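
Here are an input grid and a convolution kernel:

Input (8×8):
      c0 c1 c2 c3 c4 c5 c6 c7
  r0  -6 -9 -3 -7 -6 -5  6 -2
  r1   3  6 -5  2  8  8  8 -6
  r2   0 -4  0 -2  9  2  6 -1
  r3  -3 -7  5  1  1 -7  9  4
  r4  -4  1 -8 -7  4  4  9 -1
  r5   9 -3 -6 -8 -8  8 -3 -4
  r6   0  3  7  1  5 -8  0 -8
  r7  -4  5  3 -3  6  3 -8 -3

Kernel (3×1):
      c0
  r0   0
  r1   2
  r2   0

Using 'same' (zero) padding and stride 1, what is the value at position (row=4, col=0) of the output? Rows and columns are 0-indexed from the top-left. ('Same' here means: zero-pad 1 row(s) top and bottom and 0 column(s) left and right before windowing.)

The receptive field on the zero-padded input at this output position is [-3 / -4 / 9]. Elementwise product with the kernel and sum: -4·2.

-8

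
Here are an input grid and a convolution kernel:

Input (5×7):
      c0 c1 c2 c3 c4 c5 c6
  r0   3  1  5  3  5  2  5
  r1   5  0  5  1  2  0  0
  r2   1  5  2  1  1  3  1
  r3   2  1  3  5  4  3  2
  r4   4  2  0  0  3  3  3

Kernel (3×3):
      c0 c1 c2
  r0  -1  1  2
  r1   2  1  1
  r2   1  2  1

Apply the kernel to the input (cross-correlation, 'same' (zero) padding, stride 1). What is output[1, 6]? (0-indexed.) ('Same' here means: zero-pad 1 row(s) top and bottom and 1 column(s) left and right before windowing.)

8

The receptive field on the zero-padded input at this output position is [2 5 0 / 0 0 0 / 3 1 0]. Elementwise product with the kernel and sum: 2·-1 + 5·1 + 0·2 + 0·2 + 0·1 + 0·1 + 3·1 + 1·2 + 0·1.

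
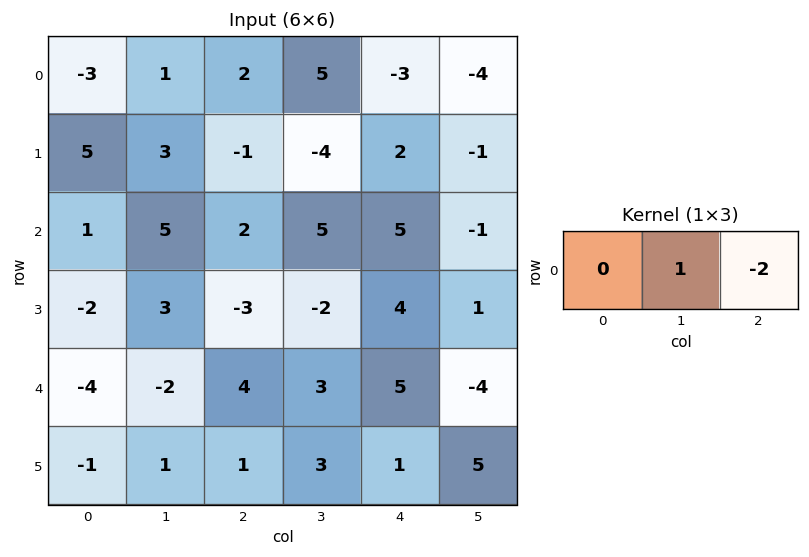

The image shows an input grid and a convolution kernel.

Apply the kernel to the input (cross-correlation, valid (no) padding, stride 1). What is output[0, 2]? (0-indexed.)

11

The receptive field on the input at this output position is [2 5 -3]. Elementwise product with the kernel and sum: 5·1 + -3·-2.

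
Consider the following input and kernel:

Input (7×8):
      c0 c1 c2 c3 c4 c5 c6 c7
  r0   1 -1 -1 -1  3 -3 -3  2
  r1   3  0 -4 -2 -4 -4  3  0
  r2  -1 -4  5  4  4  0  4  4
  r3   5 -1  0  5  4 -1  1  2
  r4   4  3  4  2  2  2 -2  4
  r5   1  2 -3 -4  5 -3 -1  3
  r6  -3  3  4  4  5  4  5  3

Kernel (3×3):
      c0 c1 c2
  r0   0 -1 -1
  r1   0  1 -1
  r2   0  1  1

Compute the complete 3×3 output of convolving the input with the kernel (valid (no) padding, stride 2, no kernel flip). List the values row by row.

Output[0,0]: The receptive field on the input at this output position is [1 -1 -1 / 3 0 -4 / -1 -4 5]. Elementwise product with the kernel and sum: -1·-1 + -1·-1 + 0·1 + -4·-1 + -4·1 + 5·1.
Output[0,1]: The receptive field on the input at this output position is [-1 -1 3 / -4 -2 -4 / 5 4 4]. Elementwise product with the kernel and sum: -1·-1 + 3·-1 + -2·1 + -4·-1 + 4·1 + 4·1.

7 8 3
5 -3 -6
5 -4 7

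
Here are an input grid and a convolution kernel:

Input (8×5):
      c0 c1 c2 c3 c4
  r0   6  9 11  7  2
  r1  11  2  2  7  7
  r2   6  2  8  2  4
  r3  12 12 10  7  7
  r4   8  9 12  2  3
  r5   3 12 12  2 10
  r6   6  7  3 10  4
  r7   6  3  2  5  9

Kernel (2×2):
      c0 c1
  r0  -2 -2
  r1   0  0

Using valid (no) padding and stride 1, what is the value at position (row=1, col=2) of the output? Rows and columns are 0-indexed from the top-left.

-18

The receptive field on the input at this output position is [2 7 / 8 2]. Elementwise product with the kernel and sum: 2·-2 + 7·-2.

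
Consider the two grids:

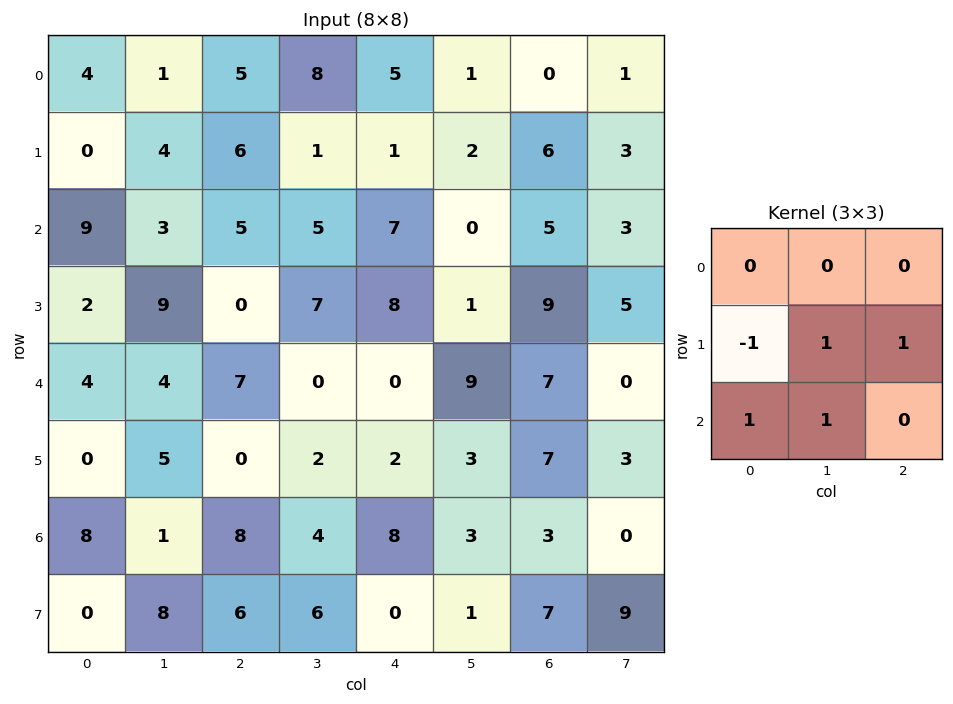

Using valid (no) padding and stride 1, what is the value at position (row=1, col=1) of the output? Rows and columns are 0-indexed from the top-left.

16

The receptive field on the input at this output position is [4 6 1 / 3 5 5 / 9 0 7]. Elementwise product with the kernel and sum: 3·-1 + 5·1 + 5·1 + 9·1 + 0·1.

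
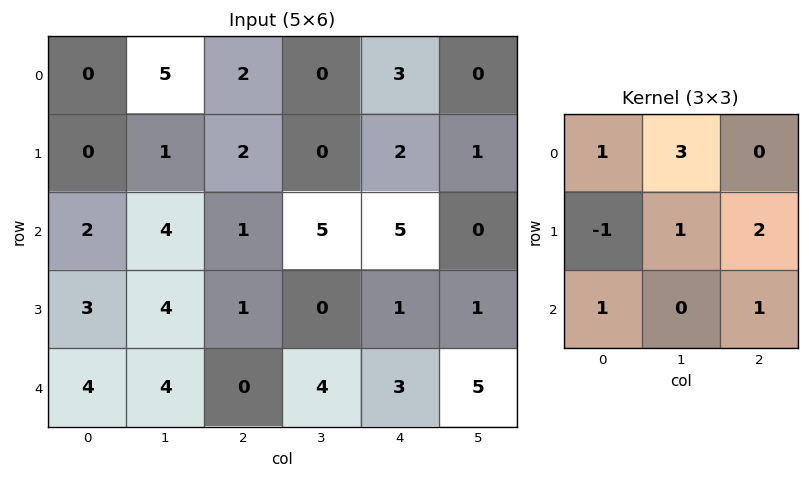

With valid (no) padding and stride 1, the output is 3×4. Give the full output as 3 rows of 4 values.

23 21 10 18
11 18 18 7
21 12 20 32

Output[0,0]: The receptive field on the input at this output position is [0 5 2 / 0 1 2 / 2 4 1]. Elementwise product with the kernel and sum: 0·1 + 5·3 + 0·-1 + 1·1 + 2·2 + 2·1 + 1·1.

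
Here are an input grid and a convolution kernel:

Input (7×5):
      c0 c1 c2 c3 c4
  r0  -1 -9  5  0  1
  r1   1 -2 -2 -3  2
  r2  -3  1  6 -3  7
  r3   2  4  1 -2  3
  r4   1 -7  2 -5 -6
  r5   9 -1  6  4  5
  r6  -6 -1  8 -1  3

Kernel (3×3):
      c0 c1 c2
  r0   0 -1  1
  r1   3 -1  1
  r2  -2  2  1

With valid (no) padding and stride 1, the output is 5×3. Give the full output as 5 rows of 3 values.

31 -5 -11
1 -15 30
-6 13 -2
-5 -13 11
61 5 3

Output[0,0]: The receptive field on the input at this output position is [-1 -9 5 / 1 -2 -2 / -3 1 6]. Elementwise product with the kernel and sum: -9·-1 + 5·1 + 1·3 + -2·-1 + -2·1 + -3·-2 + 1·2 + 6·1.
Output[0,1]: The receptive field on the input at this output position is [-9 5 0 / -2 -2 -3 / 1 6 -3]. Elementwise product with the kernel and sum: 5·-1 + 0·1 + -2·3 + -2·-1 + -3·1 + 1·-2 + 6·2 + -3·1.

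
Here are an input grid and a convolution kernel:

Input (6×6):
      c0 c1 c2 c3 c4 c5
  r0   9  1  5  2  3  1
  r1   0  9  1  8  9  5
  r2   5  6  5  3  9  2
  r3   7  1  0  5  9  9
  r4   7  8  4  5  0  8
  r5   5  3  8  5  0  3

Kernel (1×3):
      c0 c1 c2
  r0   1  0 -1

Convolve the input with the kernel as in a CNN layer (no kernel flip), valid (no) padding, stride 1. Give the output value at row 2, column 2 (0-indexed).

-4

The receptive field on the input at this output position is [5 3 9]. Elementwise product with the kernel and sum: 5·1 + 9·-1.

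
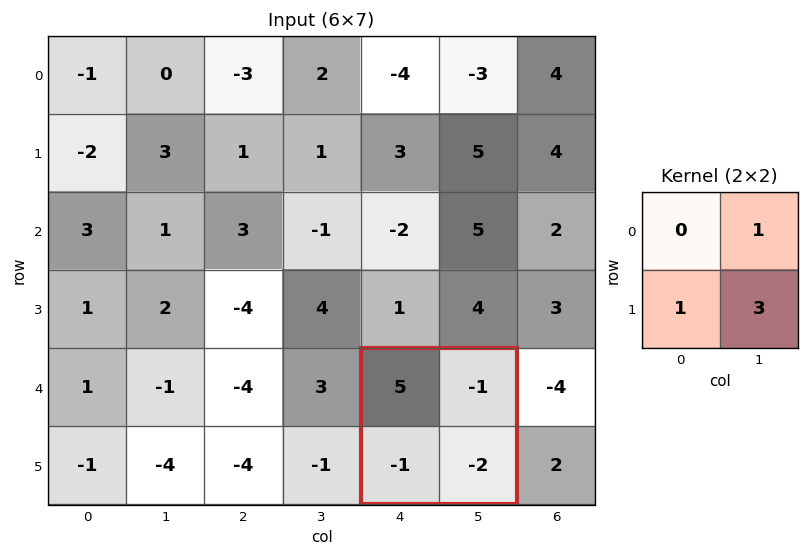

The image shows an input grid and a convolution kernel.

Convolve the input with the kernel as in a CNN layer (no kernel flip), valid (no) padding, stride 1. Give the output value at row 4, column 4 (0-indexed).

-8

The receptive field on the input at this output position is [5 -1 / -1 -2]. Elementwise product with the kernel and sum: -1·1 + -1·1 + -2·3.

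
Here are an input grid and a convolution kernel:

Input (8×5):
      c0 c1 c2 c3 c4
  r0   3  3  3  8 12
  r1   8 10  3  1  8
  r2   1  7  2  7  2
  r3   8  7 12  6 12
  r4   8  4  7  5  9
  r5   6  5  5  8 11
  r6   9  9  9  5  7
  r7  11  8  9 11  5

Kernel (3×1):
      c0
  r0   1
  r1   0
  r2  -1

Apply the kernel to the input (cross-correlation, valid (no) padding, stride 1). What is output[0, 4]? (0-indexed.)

10

The receptive field on the input at this output position is [12 / 8 / 2]. Elementwise product with the kernel and sum: 12·1 + 2·-1.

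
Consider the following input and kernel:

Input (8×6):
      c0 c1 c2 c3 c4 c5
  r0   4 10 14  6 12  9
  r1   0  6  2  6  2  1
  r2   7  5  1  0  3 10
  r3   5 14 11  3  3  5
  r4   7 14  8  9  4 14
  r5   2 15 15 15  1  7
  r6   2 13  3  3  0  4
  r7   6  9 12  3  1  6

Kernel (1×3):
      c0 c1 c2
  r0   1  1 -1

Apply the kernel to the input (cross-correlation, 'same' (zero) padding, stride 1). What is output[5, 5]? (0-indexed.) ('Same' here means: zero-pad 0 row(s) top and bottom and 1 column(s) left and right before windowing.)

The receptive field on the zero-padded input at this output position is [1 7 0]. Elementwise product with the kernel and sum: 1·1 + 7·1 + 0·-1.

8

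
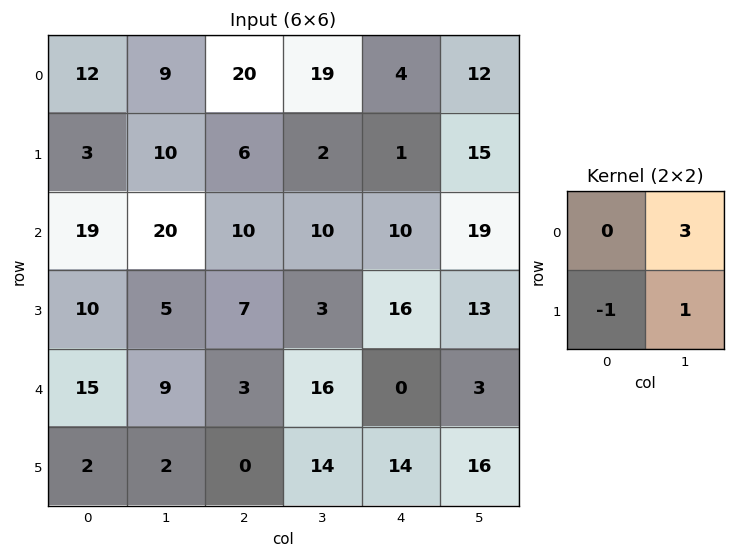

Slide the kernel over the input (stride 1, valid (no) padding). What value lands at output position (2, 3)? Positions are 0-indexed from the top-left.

The receptive field on the input at this output position is [10 10 / 3 16]. Elementwise product with the kernel and sum: 10·3 + 3·-1 + 16·1.

43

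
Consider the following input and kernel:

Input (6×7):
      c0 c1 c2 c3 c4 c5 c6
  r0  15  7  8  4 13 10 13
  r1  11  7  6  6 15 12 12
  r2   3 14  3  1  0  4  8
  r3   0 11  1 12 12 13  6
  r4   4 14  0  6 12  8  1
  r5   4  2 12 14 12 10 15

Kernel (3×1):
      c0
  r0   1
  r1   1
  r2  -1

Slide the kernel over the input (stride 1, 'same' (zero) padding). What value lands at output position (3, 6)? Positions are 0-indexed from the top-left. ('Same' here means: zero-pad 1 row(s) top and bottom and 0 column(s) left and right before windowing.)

13

The receptive field on the zero-padded input at this output position is [8 / 6 / 1]. Elementwise product with the kernel and sum: 8·1 + 6·1 + 1·-1.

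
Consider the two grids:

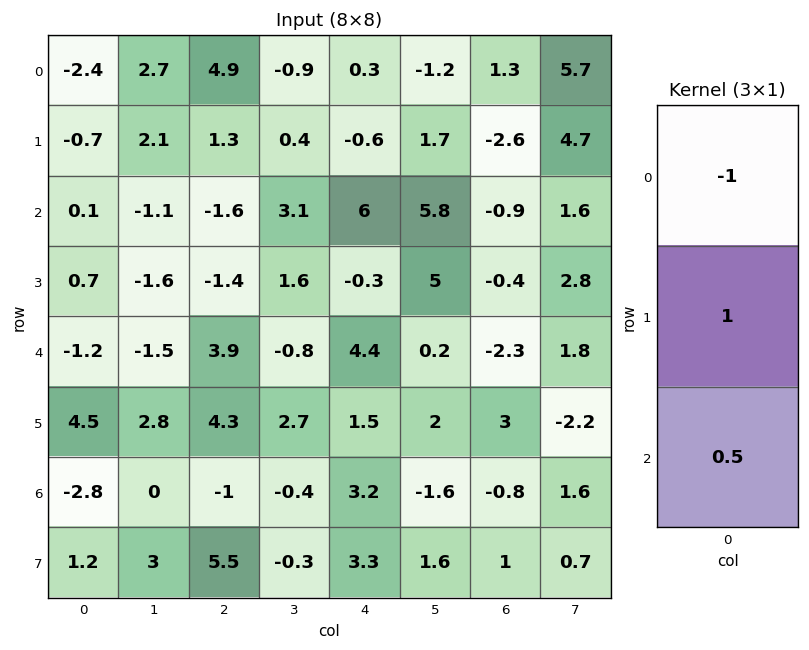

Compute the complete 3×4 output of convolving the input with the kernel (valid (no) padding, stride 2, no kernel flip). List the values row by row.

Output[0,0]: The receptive field on the input at this output position is [-2.4 / -0.7 / 0.1]. Elementwise product with the kernel and sum: -2.4·-1 + -0.7·1 + 0.1·0.5.

1.75 -4.4 2.1 -4.35
0 2.15 -4.1 -0.65
4.3 -0.1 -1.3 4.9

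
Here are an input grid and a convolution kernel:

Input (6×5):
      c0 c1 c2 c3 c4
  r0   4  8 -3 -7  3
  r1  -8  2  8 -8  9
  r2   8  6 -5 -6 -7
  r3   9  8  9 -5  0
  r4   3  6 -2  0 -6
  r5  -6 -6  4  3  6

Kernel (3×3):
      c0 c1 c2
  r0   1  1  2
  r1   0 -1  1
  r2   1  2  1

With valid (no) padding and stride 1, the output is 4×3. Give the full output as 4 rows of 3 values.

Output[0,0]: The receptive field on the input at this output position is [4 8 -3 / -8 2 8 / 8 6 -5]. Elementwise product with the kernel and sum: 4·1 + 8·1 + -3·2 + 2·-1 + 8·1 + 8·1 + 6·2 + -5·1.

27 -35 -11
33 14 16
18 -23 -28
13 14 14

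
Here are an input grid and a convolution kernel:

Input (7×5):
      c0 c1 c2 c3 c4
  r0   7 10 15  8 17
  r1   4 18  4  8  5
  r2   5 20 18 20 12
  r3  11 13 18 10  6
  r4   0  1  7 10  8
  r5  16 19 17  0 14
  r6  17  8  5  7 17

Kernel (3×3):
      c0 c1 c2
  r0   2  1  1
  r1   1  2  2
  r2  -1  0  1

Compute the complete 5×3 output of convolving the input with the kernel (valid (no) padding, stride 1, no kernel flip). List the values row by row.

100 85 79
118 141 91
128 156 119
70 70 92
84 71 89

Output[0,0]: The receptive field on the input at this output position is [7 10 15 / 4 18 4 / 5 20 18]. Elementwise product with the kernel and sum: 7·2 + 10·1 + 15·1 + 4·1 + 18·2 + 4·2 + 5·-1 + 18·1.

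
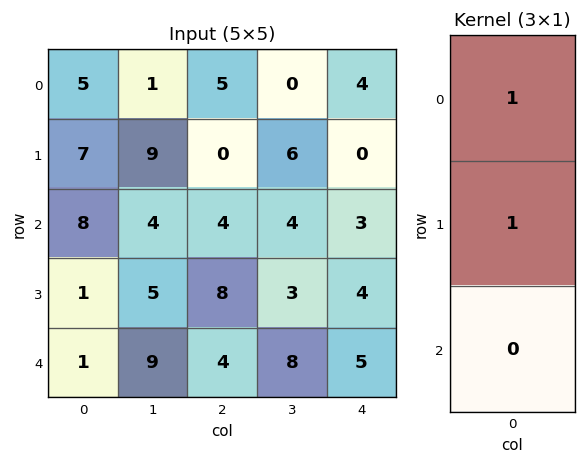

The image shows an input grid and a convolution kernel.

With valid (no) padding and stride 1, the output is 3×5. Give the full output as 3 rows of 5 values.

12 10 5 6 4
15 13 4 10 3
9 9 12 7 7

Output[0,0]: The receptive field on the input at this output position is [5 / 7 / 8]. Elementwise product with the kernel and sum: 5·1 + 7·1.
Output[0,1]: The receptive field on the input at this output position is [1 / 9 / 4]. Elementwise product with the kernel and sum: 1·1 + 9·1.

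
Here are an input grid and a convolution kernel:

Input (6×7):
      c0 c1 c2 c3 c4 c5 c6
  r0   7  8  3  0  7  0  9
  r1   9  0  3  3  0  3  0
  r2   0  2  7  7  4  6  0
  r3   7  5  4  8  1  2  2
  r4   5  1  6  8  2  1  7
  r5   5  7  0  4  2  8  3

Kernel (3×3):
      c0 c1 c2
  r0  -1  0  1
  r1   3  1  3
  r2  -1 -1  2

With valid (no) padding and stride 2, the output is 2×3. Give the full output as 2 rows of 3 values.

44 10 -5
51 10 18

Output[0,0]: The receptive field on the input at this output position is [7 8 3 / 9 0 3 / 0 2 7]. Elementwise product with the kernel and sum: 7·-1 + 3·1 + 9·3 + 0·1 + 3·3 + 0·-1 + 2·-1 + 7·2.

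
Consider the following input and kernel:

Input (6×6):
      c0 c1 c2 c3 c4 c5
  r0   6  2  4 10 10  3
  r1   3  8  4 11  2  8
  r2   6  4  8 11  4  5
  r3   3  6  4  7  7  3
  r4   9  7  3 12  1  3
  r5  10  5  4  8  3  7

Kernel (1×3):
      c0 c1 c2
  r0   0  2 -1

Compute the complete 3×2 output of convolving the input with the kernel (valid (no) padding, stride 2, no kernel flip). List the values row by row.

Output[0,0]: The receptive field on the input at this output position is [6 2 4]. Elementwise product with the kernel and sum: 2·2 + 4·-1.
Output[0,1]: The receptive field on the input at this output position is [4 10 10]. Elementwise product with the kernel and sum: 10·2 + 10·-1.

0 10
0 18
11 23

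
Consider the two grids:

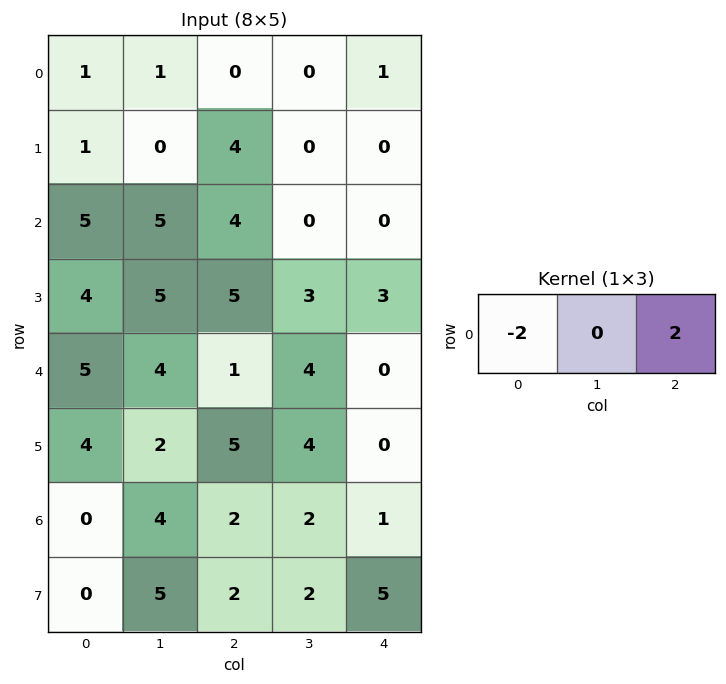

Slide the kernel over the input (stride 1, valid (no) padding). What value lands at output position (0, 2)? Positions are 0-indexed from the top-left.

2

The receptive field on the input at this output position is [0 0 1]. Elementwise product with the kernel and sum: 0·-2 + 1·2.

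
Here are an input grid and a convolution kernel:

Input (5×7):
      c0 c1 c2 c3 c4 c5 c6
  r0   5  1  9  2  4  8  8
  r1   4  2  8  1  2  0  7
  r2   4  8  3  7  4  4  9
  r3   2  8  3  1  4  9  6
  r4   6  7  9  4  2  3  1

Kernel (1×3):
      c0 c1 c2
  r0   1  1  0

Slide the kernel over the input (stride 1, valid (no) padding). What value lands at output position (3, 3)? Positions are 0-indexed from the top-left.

5

The receptive field on the input at this output position is [1 4 9]. Elementwise product with the kernel and sum: 1·1 + 4·1.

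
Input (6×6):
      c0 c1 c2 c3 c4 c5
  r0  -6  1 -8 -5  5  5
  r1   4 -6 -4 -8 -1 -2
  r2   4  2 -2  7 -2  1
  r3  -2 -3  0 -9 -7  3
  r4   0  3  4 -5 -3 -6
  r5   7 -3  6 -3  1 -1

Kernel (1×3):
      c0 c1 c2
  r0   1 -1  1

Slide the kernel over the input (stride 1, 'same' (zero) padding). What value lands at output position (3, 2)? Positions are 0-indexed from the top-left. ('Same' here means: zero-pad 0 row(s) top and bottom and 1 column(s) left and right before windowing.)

The receptive field on the zero-padded input at this output position is [-3 0 -9]. Elementwise product with the kernel and sum: -3·1 + 0·-1 + -9·1.

-12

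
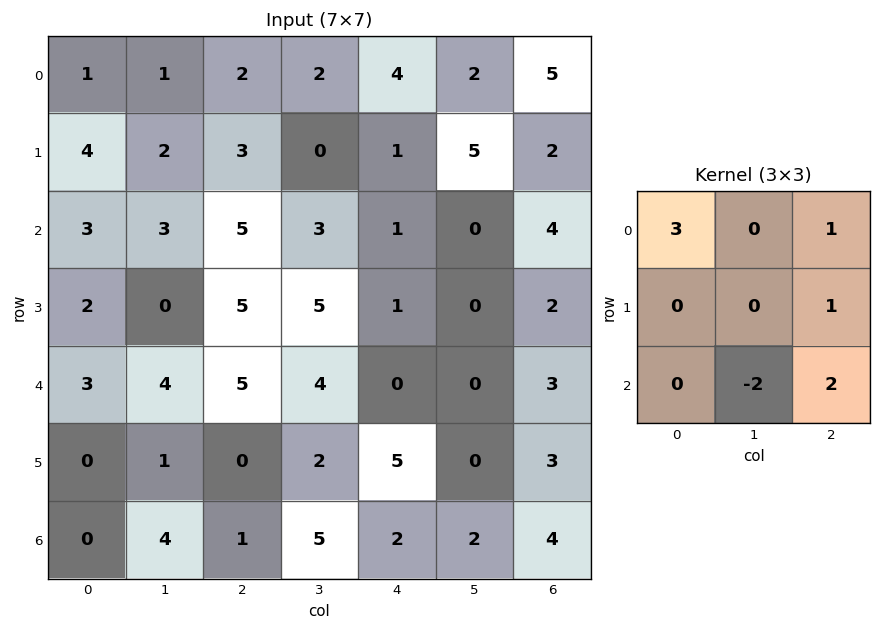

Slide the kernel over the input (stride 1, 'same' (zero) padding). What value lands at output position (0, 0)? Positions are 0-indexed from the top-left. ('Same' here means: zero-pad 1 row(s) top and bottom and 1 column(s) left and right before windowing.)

The receptive field on the zero-padded input at this output position is [0 0 0 / 0 1 1 / 0 4 2]. Elementwise product with the kernel and sum: 0·3 + 0·1 + 1·1 + 4·-2 + 2·2.

-3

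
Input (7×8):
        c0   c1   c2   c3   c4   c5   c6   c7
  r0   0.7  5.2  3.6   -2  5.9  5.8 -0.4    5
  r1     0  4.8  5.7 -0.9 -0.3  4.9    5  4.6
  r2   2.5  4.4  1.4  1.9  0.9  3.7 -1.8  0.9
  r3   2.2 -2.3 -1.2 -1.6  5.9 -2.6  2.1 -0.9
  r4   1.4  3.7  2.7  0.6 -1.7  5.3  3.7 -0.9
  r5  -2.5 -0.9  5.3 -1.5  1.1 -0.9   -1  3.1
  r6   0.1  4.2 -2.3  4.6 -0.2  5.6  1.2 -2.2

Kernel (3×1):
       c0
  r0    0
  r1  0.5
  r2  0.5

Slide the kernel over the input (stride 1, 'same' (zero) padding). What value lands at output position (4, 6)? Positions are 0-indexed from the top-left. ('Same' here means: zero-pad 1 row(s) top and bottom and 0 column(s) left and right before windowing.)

1.35

The receptive field on the zero-padded input at this output position is [2.1 / 3.7 / -1]. Elementwise product with the kernel and sum: 3.7·0.5 + -1·0.5.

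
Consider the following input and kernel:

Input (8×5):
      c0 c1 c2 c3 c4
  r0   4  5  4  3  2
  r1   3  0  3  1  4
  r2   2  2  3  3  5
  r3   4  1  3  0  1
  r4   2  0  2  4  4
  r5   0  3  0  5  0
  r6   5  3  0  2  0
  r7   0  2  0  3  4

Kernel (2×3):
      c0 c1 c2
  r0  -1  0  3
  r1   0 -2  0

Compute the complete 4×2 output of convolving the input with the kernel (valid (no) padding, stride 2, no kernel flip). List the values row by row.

8 0
5 12
-2 0
-9 -6

Output[0,0]: The receptive field on the input at this output position is [4 5 4 / 3 0 3]. Elementwise product with the kernel and sum: 4·-1 + 4·3 + 0·-2.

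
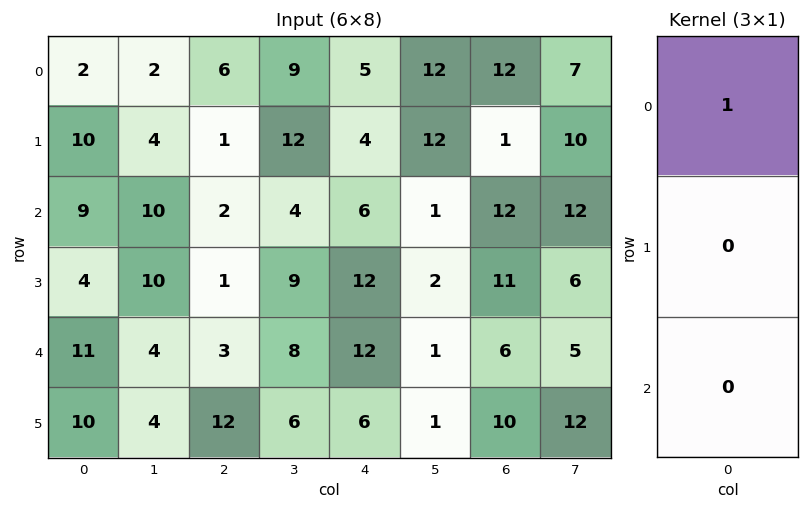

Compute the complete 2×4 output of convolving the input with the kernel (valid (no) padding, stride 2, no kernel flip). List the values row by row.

Output[0,0]: The receptive field on the input at this output position is [2 / 10 / 9]. Elementwise product with the kernel and sum: 2·1.

2 6 5 12
9 2 6 12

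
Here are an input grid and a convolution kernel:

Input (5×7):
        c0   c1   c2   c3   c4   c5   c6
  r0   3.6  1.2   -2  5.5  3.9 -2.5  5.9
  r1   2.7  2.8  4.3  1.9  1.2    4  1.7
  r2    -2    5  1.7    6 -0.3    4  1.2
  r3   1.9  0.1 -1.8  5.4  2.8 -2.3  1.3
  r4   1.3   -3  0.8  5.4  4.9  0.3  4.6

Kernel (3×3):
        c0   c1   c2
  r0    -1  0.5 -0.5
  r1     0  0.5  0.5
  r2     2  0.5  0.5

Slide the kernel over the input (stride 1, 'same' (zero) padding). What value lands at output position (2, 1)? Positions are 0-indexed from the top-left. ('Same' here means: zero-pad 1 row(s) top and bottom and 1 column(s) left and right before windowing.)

2.85

The receptive field on the zero-padded input at this output position is [2.7 2.8 4.3 / -2 5 1.7 / 1.9 0.1 -1.8]. Elementwise product with the kernel and sum: 2.7·-1 + 2.8·0.5 + 4.3·-0.5 + 5·0.5 + 1.7·0.5 + 1.9·2 + 0.1·0.5 + -1.8·0.5.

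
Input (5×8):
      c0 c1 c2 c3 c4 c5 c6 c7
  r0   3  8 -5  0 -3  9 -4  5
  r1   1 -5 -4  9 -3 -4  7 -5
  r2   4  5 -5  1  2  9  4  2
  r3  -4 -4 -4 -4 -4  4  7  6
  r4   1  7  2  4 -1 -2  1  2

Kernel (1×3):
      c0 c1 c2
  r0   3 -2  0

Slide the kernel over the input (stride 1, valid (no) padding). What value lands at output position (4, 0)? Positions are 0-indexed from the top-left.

The receptive field on the input at this output position is [1 7 2]. Elementwise product with the kernel and sum: 1·3 + 7·-2.

-11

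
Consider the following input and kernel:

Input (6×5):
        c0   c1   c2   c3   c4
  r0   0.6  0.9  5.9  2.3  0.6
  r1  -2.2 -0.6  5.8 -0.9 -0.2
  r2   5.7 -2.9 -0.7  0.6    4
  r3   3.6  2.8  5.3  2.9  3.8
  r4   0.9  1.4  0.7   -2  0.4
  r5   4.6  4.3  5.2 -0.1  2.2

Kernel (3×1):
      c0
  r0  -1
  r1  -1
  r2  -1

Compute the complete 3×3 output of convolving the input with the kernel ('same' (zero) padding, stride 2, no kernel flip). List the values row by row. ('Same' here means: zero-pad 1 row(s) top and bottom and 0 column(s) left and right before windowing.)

Output[0,0]: The receptive field on the zero-padded input at this output position is [0 / 0.6 / -2.2]. Elementwise product with the kernel and sum: 0·-1 + 0.6·-1 + -2.2·-1.

1.6 -11.7 -0.4
-7.1 -10.4 -7.6
-9.1 -11.2 -6.4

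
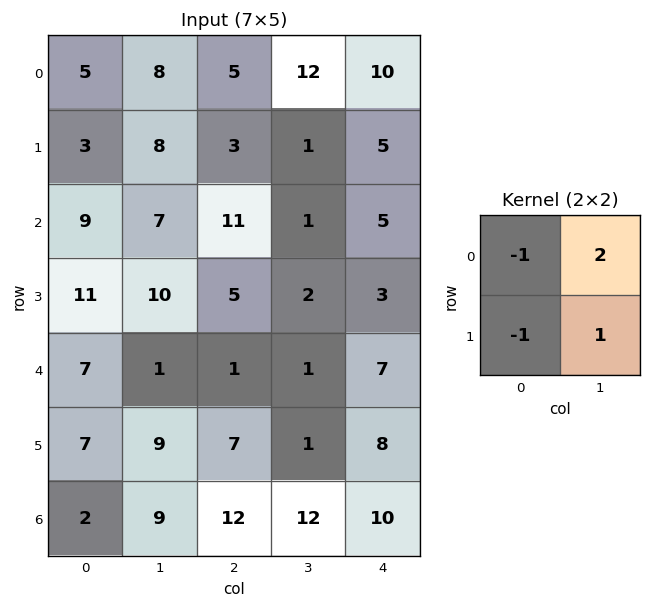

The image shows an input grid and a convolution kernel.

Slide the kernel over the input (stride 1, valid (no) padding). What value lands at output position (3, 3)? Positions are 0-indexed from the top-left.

10

The receptive field on the input at this output position is [2 3 / 1 7]. Elementwise product with the kernel and sum: 2·-1 + 3·2 + 1·-1 + 7·1.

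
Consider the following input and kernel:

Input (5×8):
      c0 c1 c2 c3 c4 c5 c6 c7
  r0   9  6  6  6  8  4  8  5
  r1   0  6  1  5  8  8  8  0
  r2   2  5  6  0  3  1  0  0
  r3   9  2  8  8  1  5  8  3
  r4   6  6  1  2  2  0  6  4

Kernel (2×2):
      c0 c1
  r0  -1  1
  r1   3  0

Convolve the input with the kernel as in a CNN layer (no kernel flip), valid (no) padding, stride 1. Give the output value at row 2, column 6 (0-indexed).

The receptive field on the input at this output position is [0 0 / 8 3]. Elementwise product with the kernel and sum: 0·-1 + 0·1 + 8·3.

24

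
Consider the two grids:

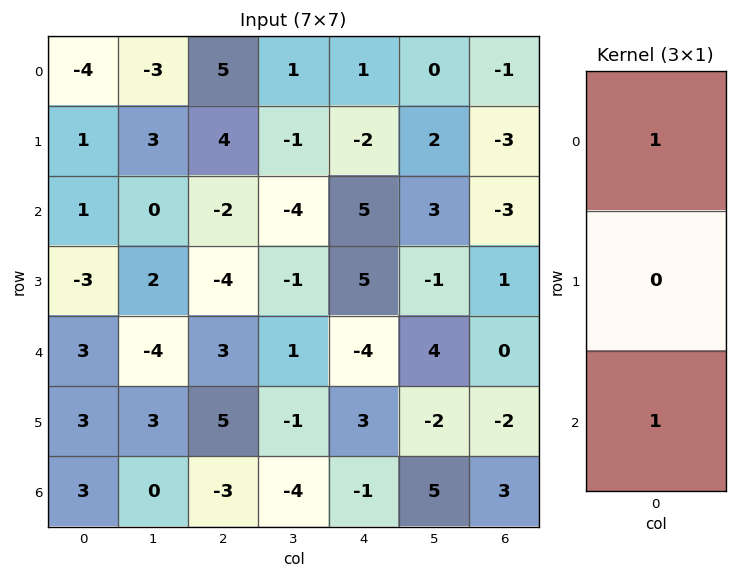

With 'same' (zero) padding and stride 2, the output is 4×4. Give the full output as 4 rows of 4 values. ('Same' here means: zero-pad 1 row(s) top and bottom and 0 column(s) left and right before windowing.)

Output[0,0]: The receptive field on the zero-padded input at this output position is [0 / -4 / 1]. Elementwise product with the kernel and sum: 0·1 + 1·1.

1 4 -2 -3
-2 0 3 -2
0 1 8 -1
3 5 3 -2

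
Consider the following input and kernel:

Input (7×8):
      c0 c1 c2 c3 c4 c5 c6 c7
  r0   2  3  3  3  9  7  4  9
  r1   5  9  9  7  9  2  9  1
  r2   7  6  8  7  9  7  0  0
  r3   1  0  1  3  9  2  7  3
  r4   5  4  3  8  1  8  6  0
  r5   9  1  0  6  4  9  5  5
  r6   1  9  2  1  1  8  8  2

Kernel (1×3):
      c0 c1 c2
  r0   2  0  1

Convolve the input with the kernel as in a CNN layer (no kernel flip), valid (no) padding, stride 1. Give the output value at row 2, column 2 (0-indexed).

The receptive field on the input at this output position is [8 7 9]. Elementwise product with the kernel and sum: 8·2 + 9·1.

25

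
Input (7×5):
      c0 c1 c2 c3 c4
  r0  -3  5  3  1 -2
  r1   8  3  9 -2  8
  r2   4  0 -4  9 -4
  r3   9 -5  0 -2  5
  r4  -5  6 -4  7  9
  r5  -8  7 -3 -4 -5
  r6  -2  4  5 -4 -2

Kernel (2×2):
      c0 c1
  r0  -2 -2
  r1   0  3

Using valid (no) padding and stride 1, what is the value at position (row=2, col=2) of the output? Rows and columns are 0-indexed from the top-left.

The receptive field on the input at this output position is [-4 9 / 0 -2]. Elementwise product with the kernel and sum: -4·-2 + 9·-2 + -2·3.

-16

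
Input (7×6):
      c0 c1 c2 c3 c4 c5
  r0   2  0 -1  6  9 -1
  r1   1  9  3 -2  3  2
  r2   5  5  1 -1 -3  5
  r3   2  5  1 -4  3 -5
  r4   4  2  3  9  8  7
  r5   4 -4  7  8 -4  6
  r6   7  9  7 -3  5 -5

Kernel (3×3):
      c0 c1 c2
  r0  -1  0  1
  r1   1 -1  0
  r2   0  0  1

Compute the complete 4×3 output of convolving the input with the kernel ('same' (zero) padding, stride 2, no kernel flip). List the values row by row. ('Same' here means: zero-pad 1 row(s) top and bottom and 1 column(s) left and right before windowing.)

7 -1 -1
9 -11 1
-3 -2 6
-11 14 -10

Output[0,0]: The receptive field on the zero-padded input at this output position is [0 0 0 / 0 2 0 / 0 1 9]. Elementwise product with the kernel and sum: 0·-1 + 0·1 + 0·1 + 2·-1 + 9·1.
Output[0,1]: The receptive field on the zero-padded input at this output position is [0 0 0 / 0 -1 6 / 9 3 -2]. Elementwise product with the kernel and sum: 0·-1 + 0·1 + 0·1 + -1·-1 + -2·1.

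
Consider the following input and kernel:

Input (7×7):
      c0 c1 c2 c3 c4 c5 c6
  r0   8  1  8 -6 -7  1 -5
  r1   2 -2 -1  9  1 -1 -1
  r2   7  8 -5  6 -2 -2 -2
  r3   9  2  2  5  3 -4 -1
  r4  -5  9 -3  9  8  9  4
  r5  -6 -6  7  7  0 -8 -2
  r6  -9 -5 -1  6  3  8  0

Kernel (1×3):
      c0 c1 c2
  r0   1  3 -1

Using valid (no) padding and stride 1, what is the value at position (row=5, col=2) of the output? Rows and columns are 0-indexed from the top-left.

The receptive field on the input at this output position is [7 7 0]. Elementwise product with the kernel and sum: 7·1 + 7·3 + 0·-1.

28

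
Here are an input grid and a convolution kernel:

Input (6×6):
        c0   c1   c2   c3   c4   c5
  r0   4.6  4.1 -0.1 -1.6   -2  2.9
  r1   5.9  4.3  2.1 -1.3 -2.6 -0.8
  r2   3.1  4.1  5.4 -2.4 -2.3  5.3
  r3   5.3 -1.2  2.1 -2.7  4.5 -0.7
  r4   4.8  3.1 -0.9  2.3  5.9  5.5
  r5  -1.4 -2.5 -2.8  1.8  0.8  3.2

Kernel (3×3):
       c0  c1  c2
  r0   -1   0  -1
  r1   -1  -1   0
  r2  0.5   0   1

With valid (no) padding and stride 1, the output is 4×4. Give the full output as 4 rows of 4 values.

-7.75 -9.25 1.7 6.7
-10.45 -15.8 3.05 4.75
-11.1 1.25 2.95 1.95
-18.8 2.25 -8.6 -0.7

Output[0,0]: The receptive field on the input at this output position is [4.6 4.1 -0.1 / 5.9 4.3 2.1 / 3.1 4.1 5.4]. Elementwise product with the kernel and sum: 4.6·-1 + -0.1·-1 + 5.9·-1 + 4.3·-1 + 3.1·0.5 + 5.4·1.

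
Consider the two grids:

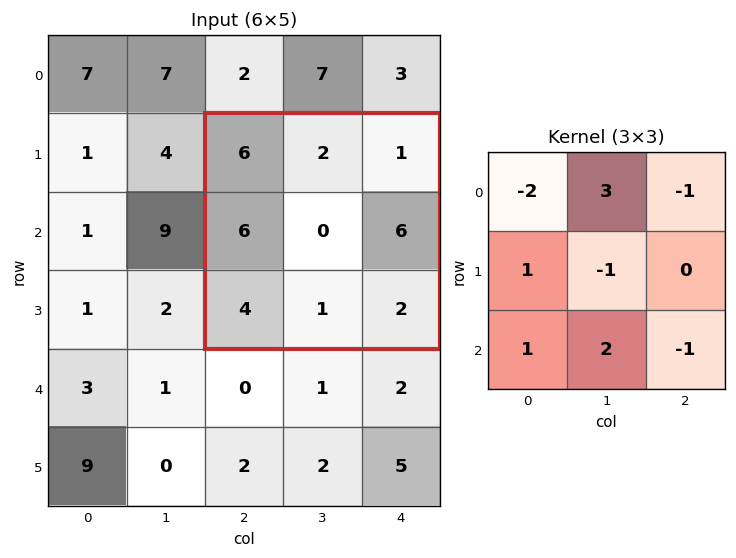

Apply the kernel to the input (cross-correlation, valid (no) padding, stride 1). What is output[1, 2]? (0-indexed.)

The receptive field on the input at this output position is [6 2 1 / 6 0 6 / 4 1 2]. Elementwise product with the kernel and sum: 6·-2 + 2·3 + 1·-1 + 6·1 + 0·-1 + 4·1 + 1·2 + 2·-1.

3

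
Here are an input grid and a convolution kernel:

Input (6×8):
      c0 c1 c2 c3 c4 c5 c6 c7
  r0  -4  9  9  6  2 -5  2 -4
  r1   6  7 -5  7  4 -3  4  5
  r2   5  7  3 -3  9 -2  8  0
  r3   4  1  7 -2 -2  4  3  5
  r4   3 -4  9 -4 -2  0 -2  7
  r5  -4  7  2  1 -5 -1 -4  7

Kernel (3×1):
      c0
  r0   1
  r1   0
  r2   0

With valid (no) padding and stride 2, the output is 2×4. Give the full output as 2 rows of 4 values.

Output[0,0]: The receptive field on the input at this output position is [-4 / 6 / 5]. Elementwise product with the kernel and sum: -4·1.
Output[0,1]: The receptive field on the input at this output position is [9 / -5 / 3]. Elementwise product with the kernel and sum: 9·1.

-4 9 2 2
5 3 9 8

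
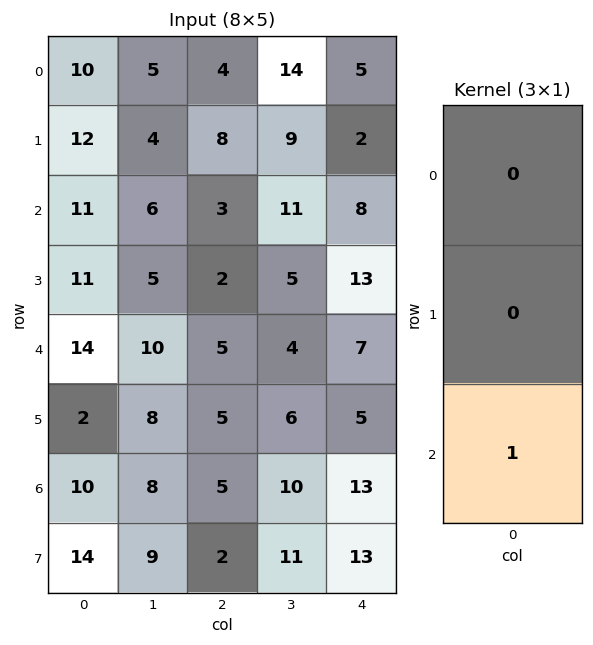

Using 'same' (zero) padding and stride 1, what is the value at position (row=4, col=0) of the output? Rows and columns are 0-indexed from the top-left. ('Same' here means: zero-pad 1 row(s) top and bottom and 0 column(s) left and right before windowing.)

2

The receptive field on the zero-padded input at this output position is [11 / 14 / 2]. Elementwise product with the kernel and sum: 2·1.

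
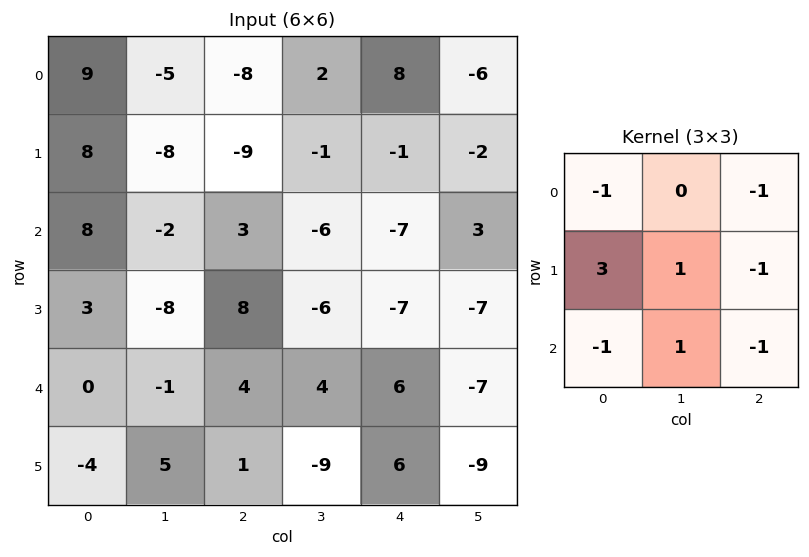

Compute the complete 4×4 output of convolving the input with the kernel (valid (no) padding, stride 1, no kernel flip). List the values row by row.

Output[0,0]: The receptive field on the input at this output position is [9 -5 -8 / 8 -8 -9 / 8 -2 3]. Elementwise product with the kernel and sum: 9·-1 + -8·-1 + 8·3 + -8·1 + -9·-1 + 8·-1 + -2·1 + 3·-1.
Output[0,1]: The receptive field on the input at this output position is [-5 -8 2 / -8 -9 -1 / -2 3 -6]. Elementwise product with the kernel and sum: -5·-1 + 2·-1 + -8·3 + -9·1 + -1·-1 + -2·-1 + 3·1 + -6·-1.

11 -18 -29 -2
1 34 13 -19
-23 -1 23 -6
-8 16 -7 62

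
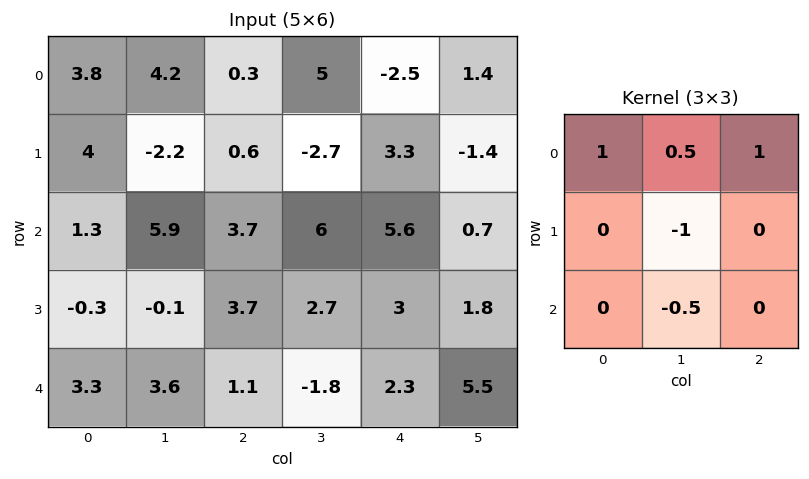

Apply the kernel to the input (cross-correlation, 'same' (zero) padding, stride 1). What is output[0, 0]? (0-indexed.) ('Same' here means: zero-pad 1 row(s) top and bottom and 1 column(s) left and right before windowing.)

-5.8

The receptive field on the zero-padded input at this output position is [0 0 0 / 0 3.8 4.2 / 0 4 -2.2]. Elementwise product with the kernel and sum: 0·1 + 0·0.5 + 0·1 + 3.8·-1 + 4·-0.5.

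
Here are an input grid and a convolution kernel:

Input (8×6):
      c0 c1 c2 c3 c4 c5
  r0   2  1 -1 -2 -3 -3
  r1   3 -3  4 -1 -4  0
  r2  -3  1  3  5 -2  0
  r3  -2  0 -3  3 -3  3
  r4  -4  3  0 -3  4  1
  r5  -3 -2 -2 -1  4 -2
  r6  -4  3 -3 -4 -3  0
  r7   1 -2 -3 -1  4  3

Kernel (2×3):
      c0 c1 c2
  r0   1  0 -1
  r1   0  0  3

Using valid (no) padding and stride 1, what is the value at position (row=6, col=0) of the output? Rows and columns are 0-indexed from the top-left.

The receptive field on the input at this output position is [-4 3 -3 / 1 -2 -3]. Elementwise product with the kernel and sum: -4·1 + -3·-1 + -3·3.

-10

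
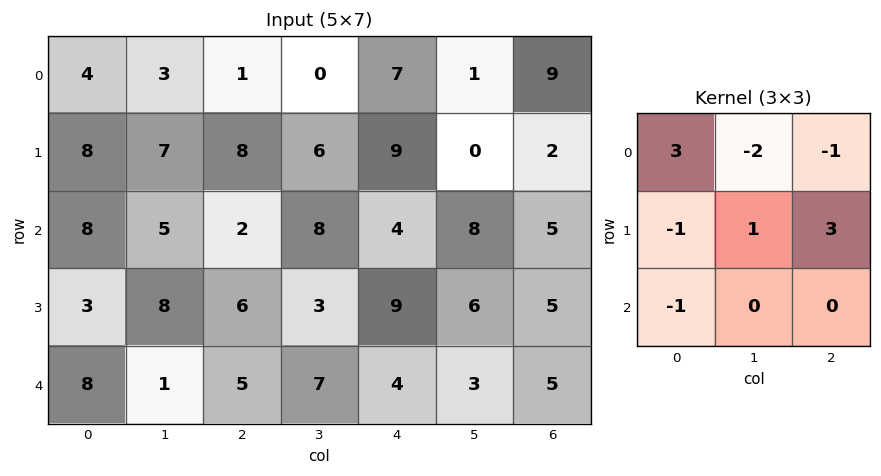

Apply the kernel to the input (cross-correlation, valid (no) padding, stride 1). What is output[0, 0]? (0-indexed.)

20

The receptive field on the input at this output position is [4 3 1 / 8 7 8 / 8 5 2]. Elementwise product with the kernel and sum: 4·3 + 3·-2 + 1·-1 + 8·-1 + 7·1 + 8·3 + 8·-1.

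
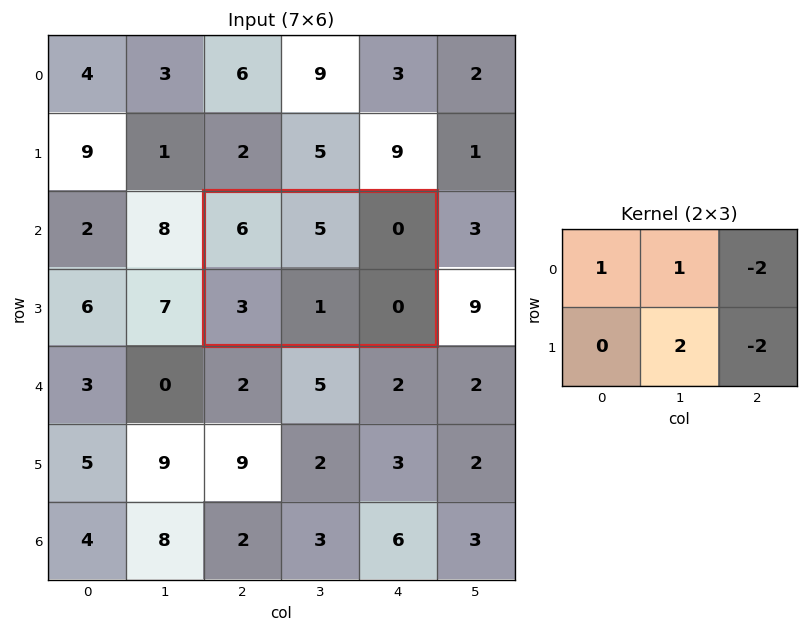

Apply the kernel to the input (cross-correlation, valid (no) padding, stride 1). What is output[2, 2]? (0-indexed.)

The receptive field on the input at this output position is [6 5 0 / 3 1 0]. Elementwise product with the kernel and sum: 6·1 + 5·1 + 0·-2 + 1·2 + 0·-2.

13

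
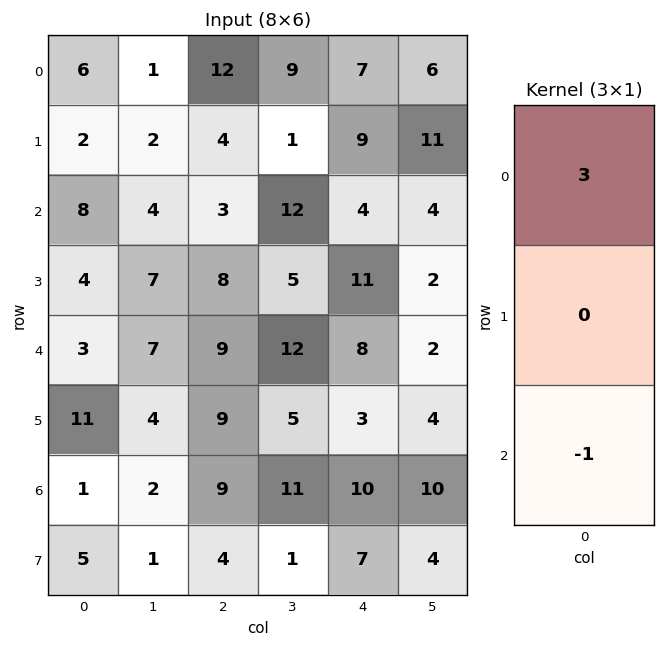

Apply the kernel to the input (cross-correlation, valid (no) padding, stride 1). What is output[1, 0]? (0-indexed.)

The receptive field on the input at this output position is [2 / 8 / 4]. Elementwise product with the kernel and sum: 2·3 + 4·-1.

2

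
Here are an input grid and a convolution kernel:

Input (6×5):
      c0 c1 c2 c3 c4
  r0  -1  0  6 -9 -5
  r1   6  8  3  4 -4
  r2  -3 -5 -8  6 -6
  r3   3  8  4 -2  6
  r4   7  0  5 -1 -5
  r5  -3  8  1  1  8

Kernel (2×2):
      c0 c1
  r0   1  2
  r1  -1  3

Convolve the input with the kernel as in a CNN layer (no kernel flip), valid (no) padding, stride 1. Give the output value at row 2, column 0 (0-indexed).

The receptive field on the input at this output position is [-3 -5 / 3 8]. Elementwise product with the kernel and sum: -3·1 + -5·2 + 3·-1 + 8·3.

8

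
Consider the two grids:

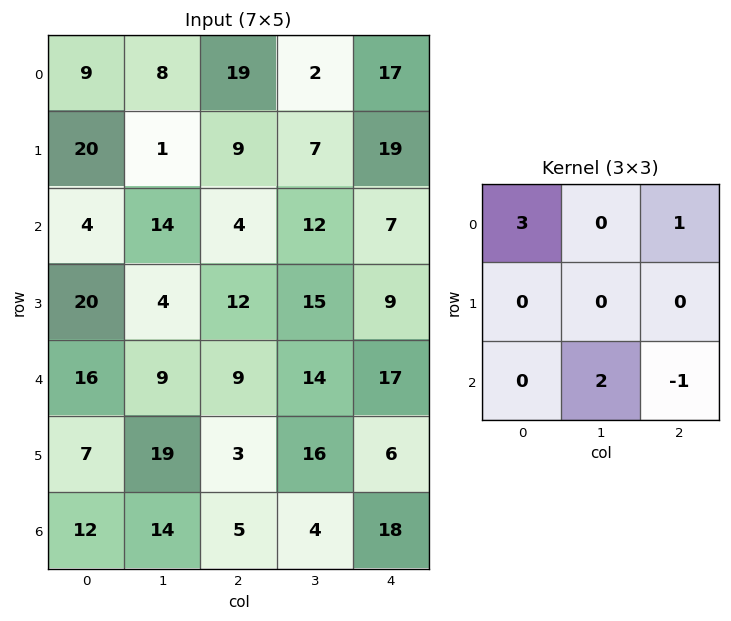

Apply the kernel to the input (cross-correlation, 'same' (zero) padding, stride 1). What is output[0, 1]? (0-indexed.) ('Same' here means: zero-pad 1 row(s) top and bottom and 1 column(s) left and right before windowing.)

-7

The receptive field on the zero-padded input at this output position is [0 0 0 / 9 8 19 / 20 1 9]. Elementwise product with the kernel and sum: 0·3 + 0·1 + 1·2 + 9·-1.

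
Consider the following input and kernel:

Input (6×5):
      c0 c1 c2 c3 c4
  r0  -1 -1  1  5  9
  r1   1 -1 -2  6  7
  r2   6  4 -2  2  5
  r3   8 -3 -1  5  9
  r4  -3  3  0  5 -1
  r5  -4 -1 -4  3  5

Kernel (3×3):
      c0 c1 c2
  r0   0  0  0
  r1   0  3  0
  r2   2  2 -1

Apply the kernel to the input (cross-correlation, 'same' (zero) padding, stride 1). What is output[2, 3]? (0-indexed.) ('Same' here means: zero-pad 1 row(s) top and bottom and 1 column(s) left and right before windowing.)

5

The receptive field on the zero-padded input at this output position is [-2 6 7 / -2 2 5 / -1 5 9]. Elementwise product with the kernel and sum: 2·3 + -1·2 + 5·2 + 9·-1.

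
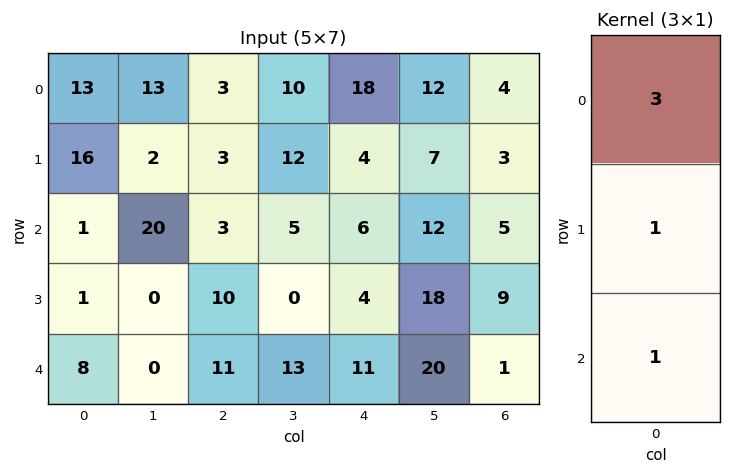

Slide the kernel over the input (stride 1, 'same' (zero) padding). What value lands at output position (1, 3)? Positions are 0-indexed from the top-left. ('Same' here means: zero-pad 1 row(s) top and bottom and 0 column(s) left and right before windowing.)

47

The receptive field on the zero-padded input at this output position is [10 / 12 / 5]. Elementwise product with the kernel and sum: 10·3 + 12·1 + 5·1.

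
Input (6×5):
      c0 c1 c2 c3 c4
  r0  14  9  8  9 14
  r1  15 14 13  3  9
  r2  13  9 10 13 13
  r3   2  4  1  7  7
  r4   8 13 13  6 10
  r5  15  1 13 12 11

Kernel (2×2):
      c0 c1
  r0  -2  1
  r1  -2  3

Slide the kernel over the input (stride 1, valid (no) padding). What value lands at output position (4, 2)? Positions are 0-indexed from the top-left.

The receptive field on the input at this output position is [13 6 / 13 12]. Elementwise product with the kernel and sum: 13·-2 + 6·1 + 13·-2 + 12·3.

-10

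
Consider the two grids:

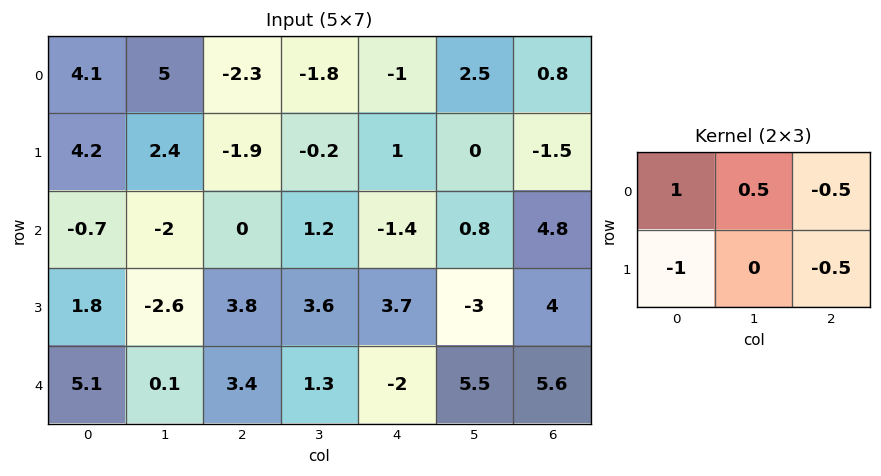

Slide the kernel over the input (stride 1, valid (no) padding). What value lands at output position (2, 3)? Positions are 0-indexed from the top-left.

-2

The receptive field on the input at this output position is [1.2 -1.4 0.8 / 3.6 3.7 -3]. Elementwise product with the kernel and sum: 1.2·1 + -1.4·0.5 + 0.8·-0.5 + 3.6·-1 + -3·-0.5.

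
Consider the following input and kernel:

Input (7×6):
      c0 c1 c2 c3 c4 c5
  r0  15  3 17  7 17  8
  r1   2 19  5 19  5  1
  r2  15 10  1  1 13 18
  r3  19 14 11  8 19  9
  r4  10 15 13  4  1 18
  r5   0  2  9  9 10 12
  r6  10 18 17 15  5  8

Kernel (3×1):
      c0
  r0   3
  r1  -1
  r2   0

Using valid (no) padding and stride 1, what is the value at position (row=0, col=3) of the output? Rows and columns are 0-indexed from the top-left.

2

The receptive field on the input at this output position is [7 / 19 / 1]. Elementwise product with the kernel and sum: 7·3 + 19·-1.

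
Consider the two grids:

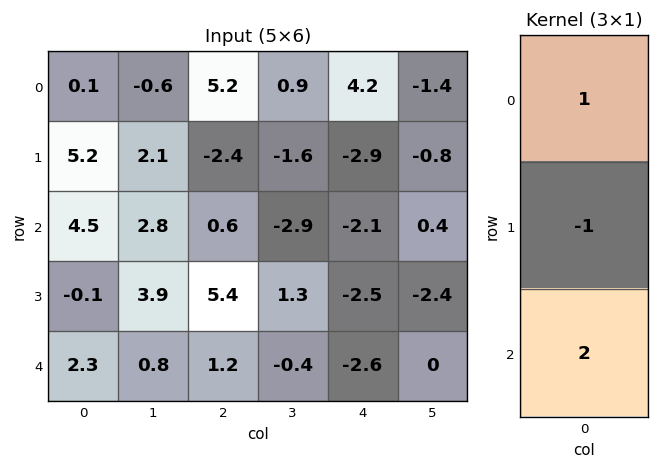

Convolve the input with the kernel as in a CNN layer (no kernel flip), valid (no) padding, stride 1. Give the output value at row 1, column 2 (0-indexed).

7.8

The receptive field on the input at this output position is [-2.4 / 0.6 / 5.4]. Elementwise product with the kernel and sum: -2.4·1 + 0.6·-1 + 5.4·2.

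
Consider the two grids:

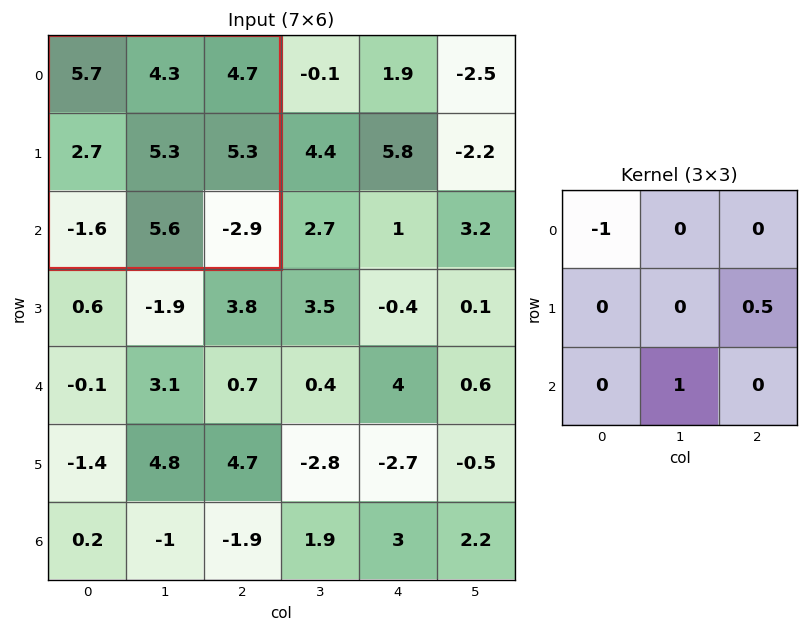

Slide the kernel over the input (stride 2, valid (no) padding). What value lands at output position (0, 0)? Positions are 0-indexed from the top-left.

The receptive field on the input at this output position is [5.7 4.3 4.7 / 2.7 5.3 5.3 / -1.6 5.6 -2.9]. Elementwise product with the kernel and sum: 5.7·-1 + 5.3·0.5 + 5.6·1.

2.55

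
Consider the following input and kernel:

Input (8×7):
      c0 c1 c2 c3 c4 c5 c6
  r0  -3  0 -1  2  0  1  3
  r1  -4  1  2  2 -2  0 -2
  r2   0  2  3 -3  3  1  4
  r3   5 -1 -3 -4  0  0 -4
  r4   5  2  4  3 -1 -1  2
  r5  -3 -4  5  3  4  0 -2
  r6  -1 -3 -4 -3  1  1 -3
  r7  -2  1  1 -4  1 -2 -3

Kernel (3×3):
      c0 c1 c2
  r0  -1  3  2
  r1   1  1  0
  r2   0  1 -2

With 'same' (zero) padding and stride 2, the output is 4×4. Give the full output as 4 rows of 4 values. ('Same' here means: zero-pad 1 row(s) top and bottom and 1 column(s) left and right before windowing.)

-9 -3 0 2
-3 19 -8 -5
23 -11 10 -13
-22 27 12 -11

Output[0,0]: The receptive field on the zero-padded input at this output position is [0 0 0 / 0 -3 0 / 0 -4 1]. Elementwise product with the kernel and sum: 0·-1 + 0·3 + 0·2 + 0·1 + -3·1 + -4·1 + 1·-2.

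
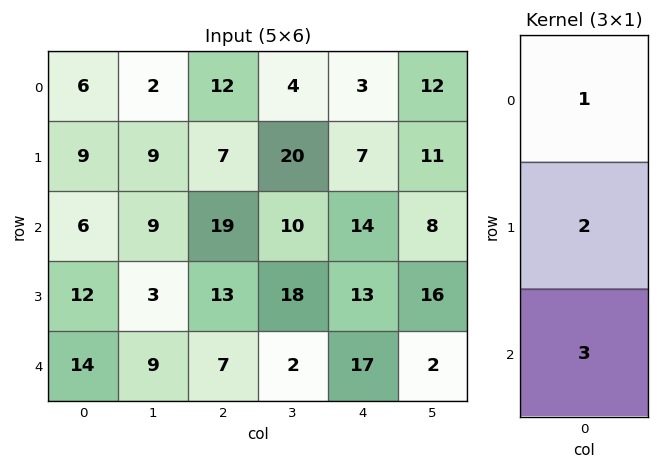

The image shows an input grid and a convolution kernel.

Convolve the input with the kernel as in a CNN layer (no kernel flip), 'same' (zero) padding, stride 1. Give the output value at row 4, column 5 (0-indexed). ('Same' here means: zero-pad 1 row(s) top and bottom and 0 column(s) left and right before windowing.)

The receptive field on the zero-padded input at this output position is [16 / 2 / 0]. Elementwise product with the kernel and sum: 16·1 + 2·2 + 0·3.

20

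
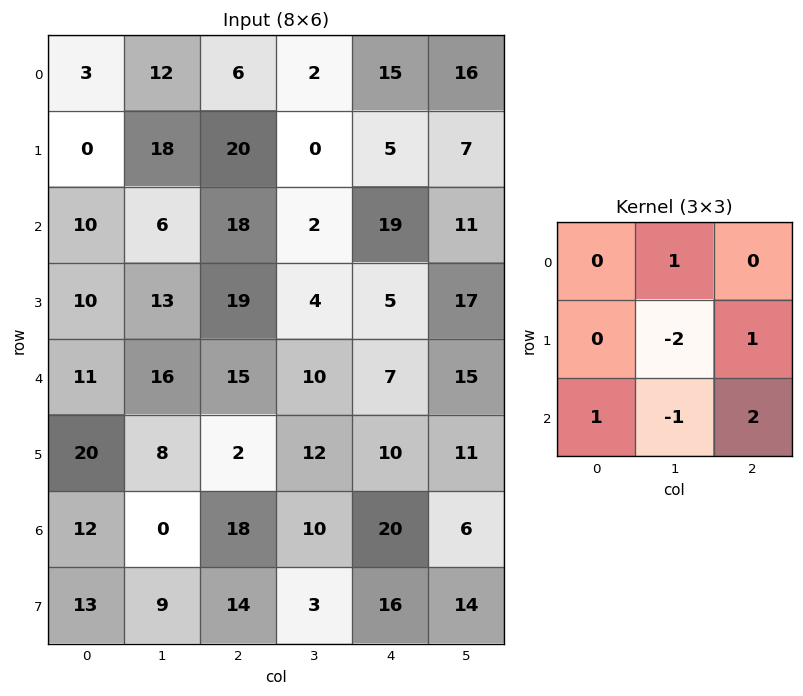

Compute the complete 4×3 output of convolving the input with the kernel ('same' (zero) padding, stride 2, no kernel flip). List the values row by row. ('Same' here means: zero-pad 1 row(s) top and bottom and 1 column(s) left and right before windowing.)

Output[0,0]: The receptive field on the zero-padded input at this output position is [0 0 0 / 0 3 12 / 0 0 18]. Elementwise product with the kernel and sum: 0·1 + 3·-2 + 12·1 + 0·1 + 0·-1 + 18·2.
Output[0,1]: The receptive field on the zero-padded input at this output position is [0 0 0 / 12 6 2 / 18 20 0]. Elementwise product with the kernel and sum: 0·1 + 6·-2 + 2·1 + 18·1 + 20·-1 + 0·2.

42 -12 -5
2 -12 11
0 29 30
1 -23 -9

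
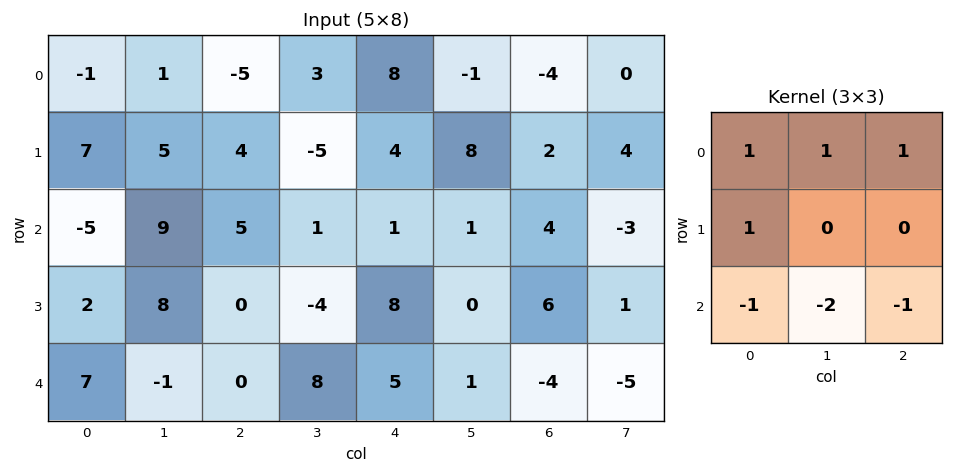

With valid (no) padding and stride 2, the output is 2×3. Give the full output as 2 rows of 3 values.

Output[0,0]: The receptive field on the input at this output position is [-1 1 -5 / 7 5 4 / -5 9 5]. Elementwise product with the kernel and sum: -1·1 + 1·1 + -5·1 + 7·1 + -5·-1 + 9·-2 + 5·-1.
Output[0,1]: The receptive field on the input at this output position is [-5 3 8 / 4 -5 4 / 5 1 1]. Elementwise product with the kernel and sum: -5·1 + 3·1 + 8·1 + 4·1 + 5·-1 + 1·-2 + 1·-1.

-16 2 0
6 -14 11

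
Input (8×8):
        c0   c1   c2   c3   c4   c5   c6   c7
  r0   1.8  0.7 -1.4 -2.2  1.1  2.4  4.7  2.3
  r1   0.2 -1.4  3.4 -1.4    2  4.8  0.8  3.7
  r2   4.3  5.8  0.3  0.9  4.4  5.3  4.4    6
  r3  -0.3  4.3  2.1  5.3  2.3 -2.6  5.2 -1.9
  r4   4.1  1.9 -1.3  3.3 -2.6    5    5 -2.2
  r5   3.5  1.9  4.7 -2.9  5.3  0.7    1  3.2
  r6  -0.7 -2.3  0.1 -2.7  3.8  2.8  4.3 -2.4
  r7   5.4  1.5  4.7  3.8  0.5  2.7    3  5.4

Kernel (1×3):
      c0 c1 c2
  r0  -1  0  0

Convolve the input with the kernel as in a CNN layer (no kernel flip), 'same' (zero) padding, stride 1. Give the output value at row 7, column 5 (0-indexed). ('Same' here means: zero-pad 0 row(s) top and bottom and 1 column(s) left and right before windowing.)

-0.5

The receptive field on the zero-padded input at this output position is [0.5 2.7 3]. Elementwise product with the kernel and sum: 0.5·-1.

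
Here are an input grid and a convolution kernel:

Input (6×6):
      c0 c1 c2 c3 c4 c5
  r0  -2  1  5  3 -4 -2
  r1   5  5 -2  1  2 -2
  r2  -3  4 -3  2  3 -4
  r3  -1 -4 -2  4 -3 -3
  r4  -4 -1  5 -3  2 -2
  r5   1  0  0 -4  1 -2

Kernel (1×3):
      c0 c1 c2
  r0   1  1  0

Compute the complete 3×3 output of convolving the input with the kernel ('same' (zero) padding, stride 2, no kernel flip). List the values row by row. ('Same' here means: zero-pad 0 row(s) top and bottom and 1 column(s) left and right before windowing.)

-2 6 -1
-3 1 5
-4 4 -1

Output[0,0]: The receptive field on the zero-padded input at this output position is [0 -2 1]. Elementwise product with the kernel and sum: 0·1 + -2·1.
Output[0,1]: The receptive field on the zero-padded input at this output position is [1 5 3]. Elementwise product with the kernel and sum: 1·1 + 5·1.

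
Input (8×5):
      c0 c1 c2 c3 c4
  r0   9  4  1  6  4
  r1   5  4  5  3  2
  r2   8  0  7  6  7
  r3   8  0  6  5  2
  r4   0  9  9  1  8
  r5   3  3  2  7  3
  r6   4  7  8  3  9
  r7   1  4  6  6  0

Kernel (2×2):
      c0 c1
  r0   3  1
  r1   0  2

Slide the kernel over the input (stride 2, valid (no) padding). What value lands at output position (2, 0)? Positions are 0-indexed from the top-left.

15

The receptive field on the input at this output position is [0 9 / 3 3]. Elementwise product with the kernel and sum: 0·3 + 9·1 + 3·2.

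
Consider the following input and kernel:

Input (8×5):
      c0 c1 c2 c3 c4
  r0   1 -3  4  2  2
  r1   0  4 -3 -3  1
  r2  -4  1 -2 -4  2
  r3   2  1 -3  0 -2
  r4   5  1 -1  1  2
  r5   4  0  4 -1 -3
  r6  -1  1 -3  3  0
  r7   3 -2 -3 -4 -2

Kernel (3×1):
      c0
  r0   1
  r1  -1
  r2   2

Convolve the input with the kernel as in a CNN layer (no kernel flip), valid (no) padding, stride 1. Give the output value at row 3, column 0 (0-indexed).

5

The receptive field on the input at this output position is [2 / 5 / 4]. Elementwise product with the kernel and sum: 2·1 + 5·-1 + 4·2.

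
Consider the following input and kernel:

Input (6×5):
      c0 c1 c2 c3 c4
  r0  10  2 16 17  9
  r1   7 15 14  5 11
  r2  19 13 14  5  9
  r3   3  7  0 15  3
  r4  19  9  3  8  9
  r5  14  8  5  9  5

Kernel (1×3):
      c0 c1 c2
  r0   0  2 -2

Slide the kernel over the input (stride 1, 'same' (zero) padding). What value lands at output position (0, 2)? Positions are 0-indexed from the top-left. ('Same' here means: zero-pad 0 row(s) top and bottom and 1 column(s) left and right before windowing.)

The receptive field on the zero-padded input at this output position is [2 16 17]. Elementwise product with the kernel and sum: 16·2 + 17·-2.

-2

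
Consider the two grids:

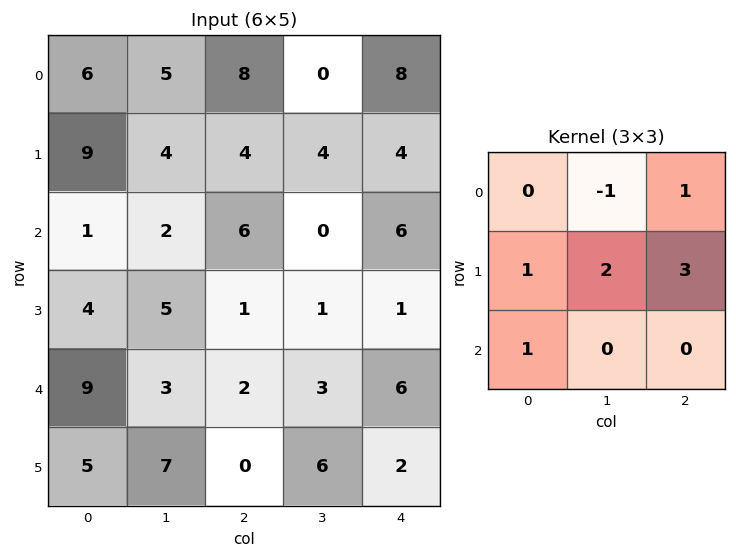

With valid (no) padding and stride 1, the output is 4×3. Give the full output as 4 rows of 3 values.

33 18 38
27 19 25
30 7 14
22 23 26

Output[0,0]: The receptive field on the input at this output position is [6 5 8 / 9 4 4 / 1 2 6]. Elementwise product with the kernel and sum: 5·-1 + 8·1 + 9·1 + 4·2 + 4·3 + 1·1.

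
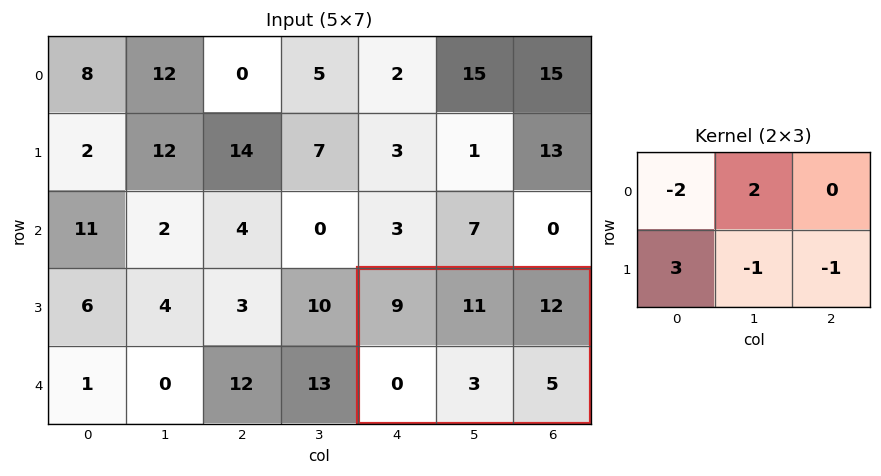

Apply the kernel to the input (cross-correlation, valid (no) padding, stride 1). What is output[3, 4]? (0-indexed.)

The receptive field on the input at this output position is [9 11 12 / 0 3 5]. Elementwise product with the kernel and sum: 9·-2 + 11·2 + 0·3 + 3·-1 + 5·-1.

-4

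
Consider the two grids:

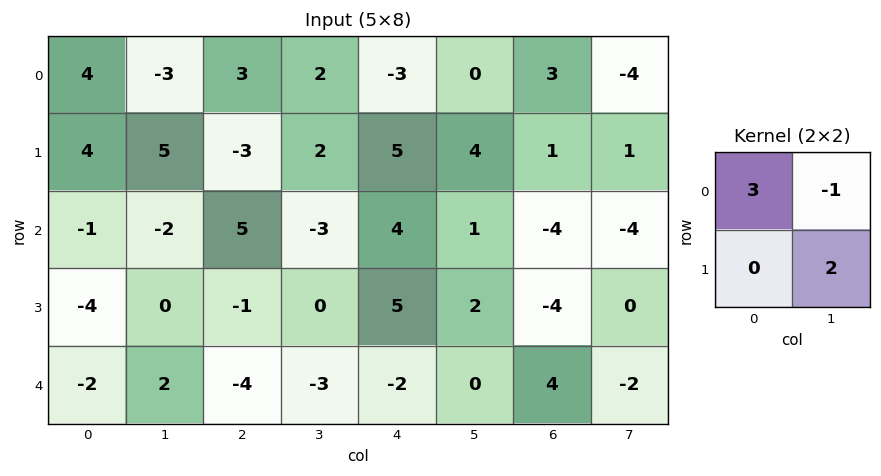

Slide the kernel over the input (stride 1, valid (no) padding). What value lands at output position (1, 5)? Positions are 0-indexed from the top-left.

The receptive field on the input at this output position is [4 1 / 1 -4]. Elementwise product with the kernel and sum: 4·3 + 1·-1 + -4·2.

3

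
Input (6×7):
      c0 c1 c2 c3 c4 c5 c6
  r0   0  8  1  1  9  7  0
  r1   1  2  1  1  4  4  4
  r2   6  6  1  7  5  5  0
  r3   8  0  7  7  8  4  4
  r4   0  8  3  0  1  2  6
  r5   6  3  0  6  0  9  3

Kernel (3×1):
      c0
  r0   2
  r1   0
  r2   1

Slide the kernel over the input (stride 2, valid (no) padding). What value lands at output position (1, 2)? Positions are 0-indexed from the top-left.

The receptive field on the input at this output position is [5 / 8 / 1]. Elementwise product with the kernel and sum: 5·2 + 1·1.

11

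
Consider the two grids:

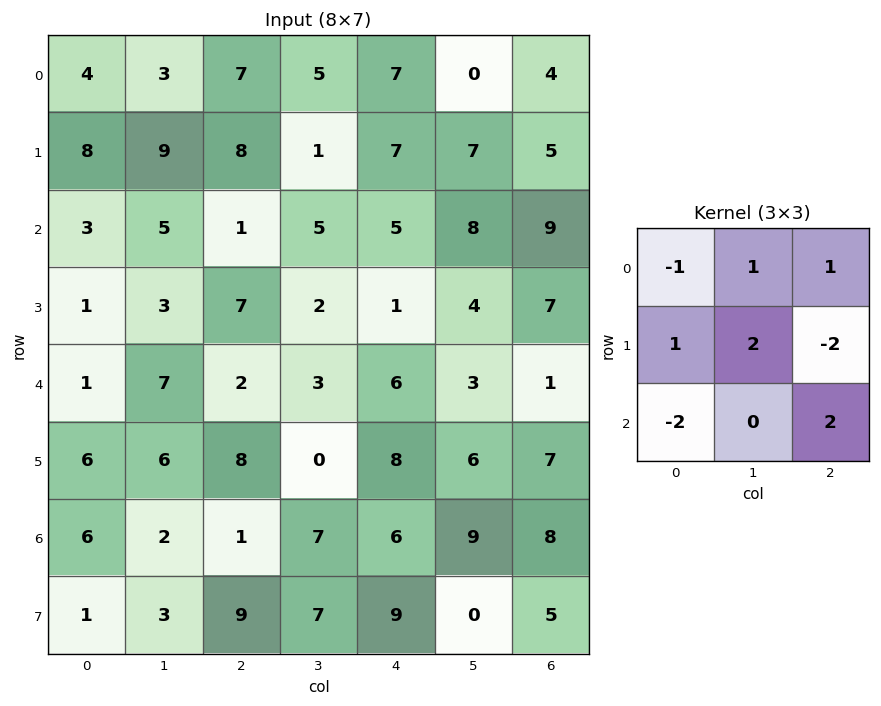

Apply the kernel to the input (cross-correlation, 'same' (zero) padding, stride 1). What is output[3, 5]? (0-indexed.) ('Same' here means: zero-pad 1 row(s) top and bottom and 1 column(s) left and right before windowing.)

-3

The receptive field on the zero-padded input at this output position is [5 8 9 / 1 4 7 / 6 3 1]. Elementwise product with the kernel and sum: 5·-1 + 8·1 + 9·1 + 1·1 + 4·2 + 7·-2 + 6·-2 + 1·2.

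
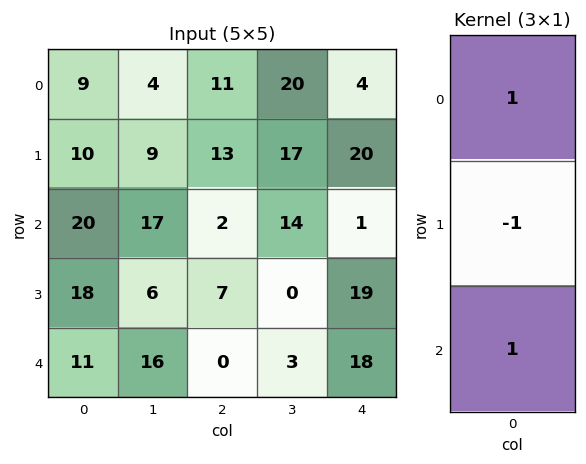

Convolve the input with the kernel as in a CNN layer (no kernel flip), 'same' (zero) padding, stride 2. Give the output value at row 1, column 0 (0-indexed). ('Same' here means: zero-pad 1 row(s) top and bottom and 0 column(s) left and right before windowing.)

8

The receptive field on the zero-padded input at this output position is [10 / 20 / 18]. Elementwise product with the kernel and sum: 10·1 + 20·-1 + 18·1.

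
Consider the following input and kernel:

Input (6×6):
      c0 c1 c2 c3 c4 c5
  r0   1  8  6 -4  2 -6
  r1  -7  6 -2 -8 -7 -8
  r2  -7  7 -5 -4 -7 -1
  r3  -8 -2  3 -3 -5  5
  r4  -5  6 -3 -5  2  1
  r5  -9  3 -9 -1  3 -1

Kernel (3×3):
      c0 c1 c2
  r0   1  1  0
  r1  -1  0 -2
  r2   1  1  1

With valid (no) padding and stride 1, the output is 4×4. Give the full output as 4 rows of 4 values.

Output[0,0]: The receptive field on the input at this output position is [1 8 6 / -7 6 -2 / -7 7 -5]. Elementwise product with the kernel and sum: 1·1 + 8·1 + -7·-1 + -2·-2 + -7·1 + 7·1 + -5·1.

15 22 2 10
9 3 4 -12
0 8 -8 -20
-14 -2 -8 -4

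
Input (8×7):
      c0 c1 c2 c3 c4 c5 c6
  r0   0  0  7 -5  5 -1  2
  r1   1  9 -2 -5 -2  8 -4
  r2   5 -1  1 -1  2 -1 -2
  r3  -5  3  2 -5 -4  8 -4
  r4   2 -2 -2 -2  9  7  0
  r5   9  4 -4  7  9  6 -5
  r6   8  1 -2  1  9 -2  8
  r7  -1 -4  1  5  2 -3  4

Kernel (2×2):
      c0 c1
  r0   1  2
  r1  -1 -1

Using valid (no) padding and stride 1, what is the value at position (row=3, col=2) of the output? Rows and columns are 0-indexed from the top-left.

The receptive field on the input at this output position is [2 -5 / -2 -2]. Elementwise product with the kernel and sum: 2·1 + -5·2 + -2·-1 + -2·-1.

-4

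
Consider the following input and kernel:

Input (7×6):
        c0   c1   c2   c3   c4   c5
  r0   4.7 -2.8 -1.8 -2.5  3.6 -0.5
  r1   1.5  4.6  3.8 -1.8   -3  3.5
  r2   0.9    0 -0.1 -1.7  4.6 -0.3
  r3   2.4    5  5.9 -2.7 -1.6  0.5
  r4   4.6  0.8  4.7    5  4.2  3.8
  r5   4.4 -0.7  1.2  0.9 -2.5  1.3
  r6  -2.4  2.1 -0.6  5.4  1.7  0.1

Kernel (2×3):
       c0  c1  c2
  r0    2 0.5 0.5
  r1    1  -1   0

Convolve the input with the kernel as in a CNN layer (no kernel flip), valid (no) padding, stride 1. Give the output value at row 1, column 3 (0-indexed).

The receptive field on the input at this output position is [-1.8 -3 3.5 / -1.7 4.6 -0.3]. Elementwise product with the kernel and sum: -1.8·2 + -3·0.5 + 3.5·0.5 + -1.7·1 + 4.6·-1.

-9.65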